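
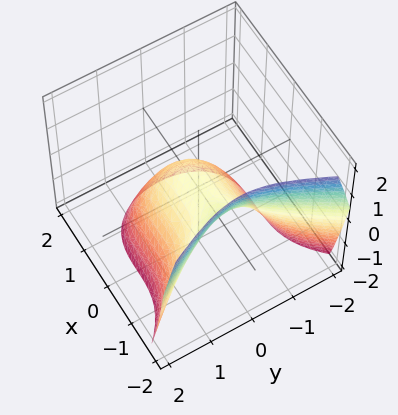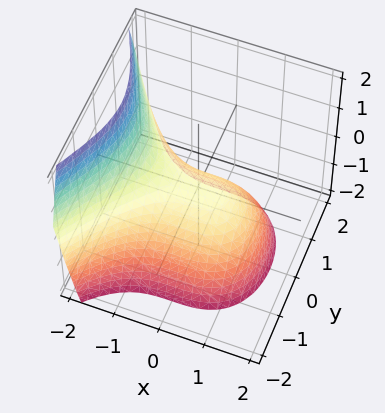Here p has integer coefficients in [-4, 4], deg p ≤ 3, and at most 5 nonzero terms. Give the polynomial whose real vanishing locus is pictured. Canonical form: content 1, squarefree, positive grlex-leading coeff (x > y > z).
First, deg p = 3. A generic line meets the surface in up to 3 points.
Next, from the visible intercepts: one z-axis crossing is at z = 0; it crosses the y-axis at the gridline y = 0; it crosses the x-axis at the gridline x = 0.
Finally, matching integer coefficients to the picture gives p.

x^3 + 2*y^2 + 2*z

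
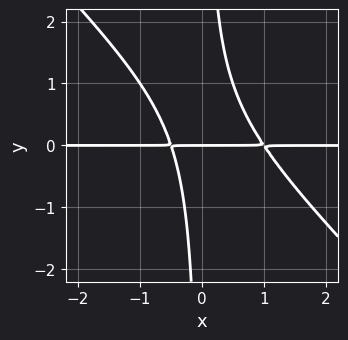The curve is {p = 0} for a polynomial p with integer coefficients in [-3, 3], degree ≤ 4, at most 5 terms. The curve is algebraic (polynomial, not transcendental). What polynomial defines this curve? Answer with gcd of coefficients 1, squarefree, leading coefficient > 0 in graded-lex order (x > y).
1. Degree: a generic line meets the curve in up to 3 points, so deg p = 3.
2. Observable constraints: it meets the y-axis at y = 0 (among the integer gridlines); every point of the x-axis in the box is on the curve.
3. Solving for integer coefficients yields p as stated.

2*x^2*y + 2*x*y^2 - x*y - y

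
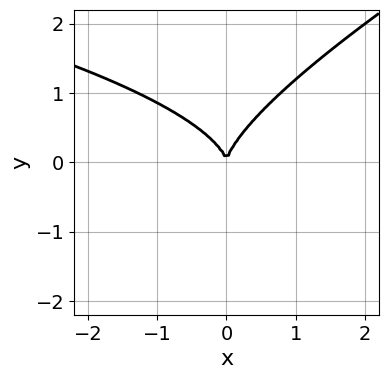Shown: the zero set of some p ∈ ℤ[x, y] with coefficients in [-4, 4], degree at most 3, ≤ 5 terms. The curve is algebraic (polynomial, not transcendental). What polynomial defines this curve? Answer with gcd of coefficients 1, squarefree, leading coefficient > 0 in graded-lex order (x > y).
x*y^2 - 2*y^3 + 2*x^2

First, deg p = 3. No degree-2 curve has this shape.
Next, against the integer gridlines: one x-axis crossing is at x = 0; it crosses the y-axis at the gridline y = 0.
Finally, these observations pin down the coefficients.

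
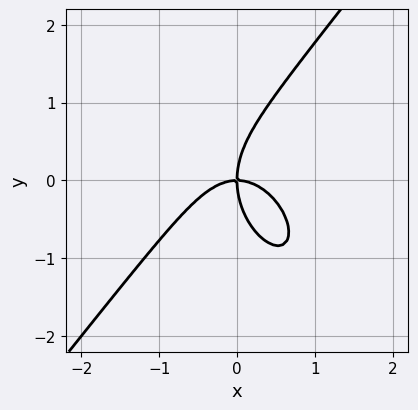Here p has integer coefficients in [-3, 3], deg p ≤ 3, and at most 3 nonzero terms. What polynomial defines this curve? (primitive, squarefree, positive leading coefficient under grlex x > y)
2*x^3 - y^3 + 2*x*y

1. Degree: the shape is more complex than any degree-2 curve, so deg p = 3.
2. Observable constraints: one y-axis crossing is at y = 0; it meets the x-axis at x = 0 (among the integer gridlines).
3. Fitting integer coefficients to these (and the overall shape) gives p.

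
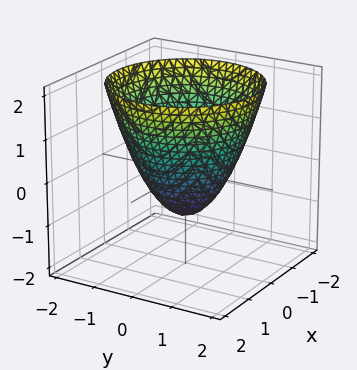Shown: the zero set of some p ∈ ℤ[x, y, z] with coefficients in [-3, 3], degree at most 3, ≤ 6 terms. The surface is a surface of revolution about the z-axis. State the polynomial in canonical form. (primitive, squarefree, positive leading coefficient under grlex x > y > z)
x^2 + y^2 - z - 1

Degree: a generic line meets the surface in up to 2 points, so deg p = 2.
Symmetry: the surface is invariant under rotation about z: p = q(x² + y², z).
From the axis intercepts and sections: the y-axis gridline crossings are at y ∈ {-1, 1}; a circular section at z = 0 has radius exactly 1; it meets the z-axis at z = -1 (among the integer gridlines); the x-axis gridline crossings are at x ∈ {-1, 1}.
The integer polynomial consistent with all of this is the stated p.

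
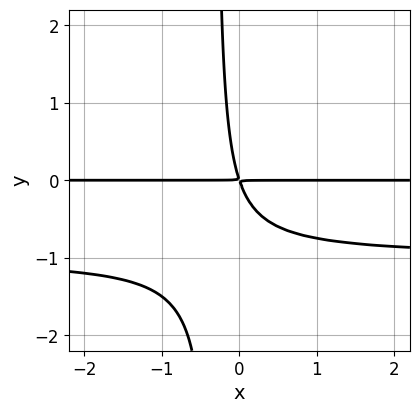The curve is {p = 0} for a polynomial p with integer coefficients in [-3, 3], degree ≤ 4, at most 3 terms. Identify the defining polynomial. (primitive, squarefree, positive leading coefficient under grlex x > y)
Degree: no degree-2 curve has this shape, so deg p = 3.
From the visible intercepts: every point of the x-axis in the box is on the curve.
Putting this together gives p.

3*x*y^2 + 3*x*y + y^2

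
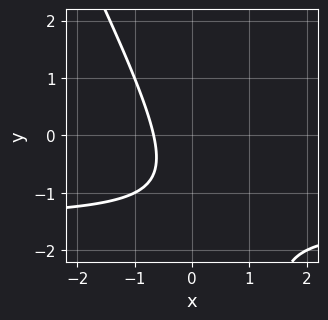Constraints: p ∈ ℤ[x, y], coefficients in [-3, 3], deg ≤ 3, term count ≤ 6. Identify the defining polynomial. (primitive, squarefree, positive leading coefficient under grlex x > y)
2*x*y + y^2 + 3*x + 2*y + 2

First, the degree is 2 — no degree-1 curve has this shape.
Next, checking where it meets the axes: the curve avoids every integer y-axis point in the box.
Finally, together with the visible shape, these determine p as stated.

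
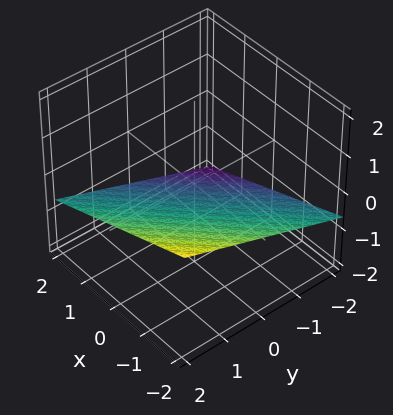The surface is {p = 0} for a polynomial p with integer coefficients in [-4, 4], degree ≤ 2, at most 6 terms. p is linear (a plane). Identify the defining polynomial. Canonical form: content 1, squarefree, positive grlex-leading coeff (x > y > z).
deg p = 1. Every cross-section is a straight line — this is a plane.
Against the integer gridlines: it crosses the x-axis at the gridline x = -2; it crosses the y-axis at the gridline y = 2.
Assembling these constraints gives the stated polynomial.

x - y + 3*z + 2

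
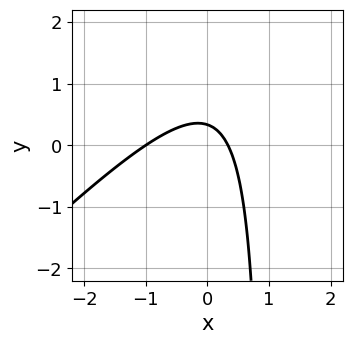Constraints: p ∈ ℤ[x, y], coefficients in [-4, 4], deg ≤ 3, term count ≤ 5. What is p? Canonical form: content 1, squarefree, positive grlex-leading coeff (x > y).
3*x^2 - 3*x*y + 2*x + 3*y - 1

(a) deg p = 2. No degree-1 curve has this shape.
(b) Observable constraints: it crosses the x-axis at the gridline x = -1.
(c) Assembling these constraints gives the stated polynomial.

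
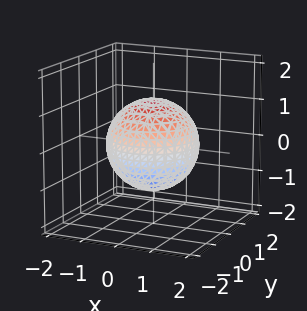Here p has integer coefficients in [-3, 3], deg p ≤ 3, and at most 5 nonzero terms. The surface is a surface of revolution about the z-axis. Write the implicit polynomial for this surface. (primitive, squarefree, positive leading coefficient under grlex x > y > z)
2*x^2 + 2*y^2 + 2*z^2 - 3

First, deg p = 2.
Then, symmetries: the z-axis is an axis of rotation, so x and y enter only as x² + y².
Next, from the axis intercepts and sections: a circular section at z = 1 has radius between 0 and 1.
Finally, matching integer coefficients to the picture gives p.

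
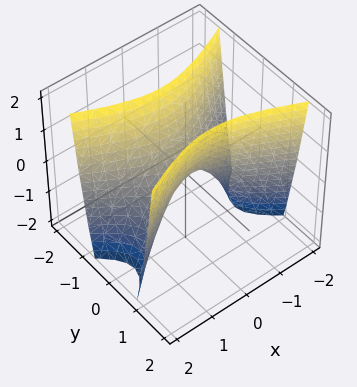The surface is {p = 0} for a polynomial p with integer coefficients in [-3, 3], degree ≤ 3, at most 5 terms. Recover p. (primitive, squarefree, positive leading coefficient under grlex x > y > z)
First, degree: a saddle surface; a quadric, so deg p = 2.
Then, symmetries: the y ↦ −y reflection is a symmetry, so y appears only in even powers; mirror symmetry x ↦ −x ⇒ only even powers of x.
Then, checking where it meets the axes: one y-axis crossing is at y = 0; it meets the z-axis at z = 0 (among the integer gridlines); one x-axis crossing is at x = 0.
Finally, fitting integer coefficients to these (and the overall shape) gives p.

x^2 - 3*y^2 + z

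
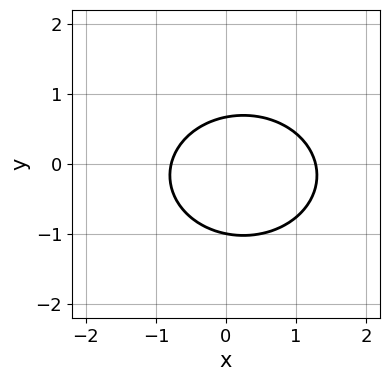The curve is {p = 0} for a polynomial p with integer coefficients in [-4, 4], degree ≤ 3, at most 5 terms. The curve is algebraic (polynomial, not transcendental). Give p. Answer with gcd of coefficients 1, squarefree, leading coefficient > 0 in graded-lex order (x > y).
deg p = 2.
Checking where it meets the axes: it crosses the y-axis at the gridline y = -1.
These observations pin down the coefficients.

2*x^2 + 3*y^2 - x + y - 2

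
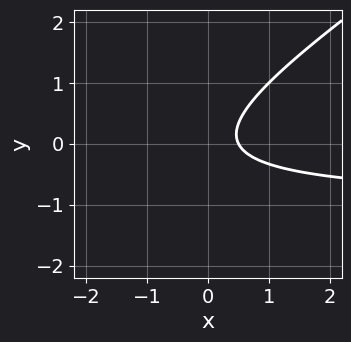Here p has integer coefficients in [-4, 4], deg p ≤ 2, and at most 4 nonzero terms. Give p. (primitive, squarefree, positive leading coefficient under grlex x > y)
deg p = 2. No degree-1 curve has this shape.
From the axis intercepts and sections: it misses every integer gridline on the y-axis.
Together with the visible shape, these determine p as stated.

2*x*y - 3*y^2 + 2*x - 1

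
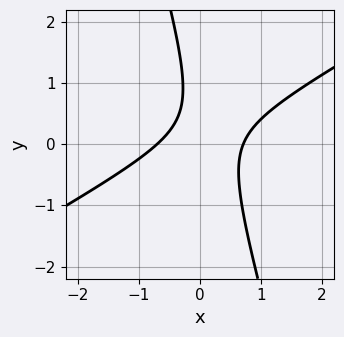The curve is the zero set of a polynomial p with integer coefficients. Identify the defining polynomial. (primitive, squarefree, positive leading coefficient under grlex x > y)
First, the degree is 2 — a generic line meets the curve in up to 2 points.
Next, from the visible intercepts: the curve avoids every integer y-axis point in the box.
Finally, solving for integer coefficients yields p as stated.

2*x^2 - 3*x*y - y^2 + y - 1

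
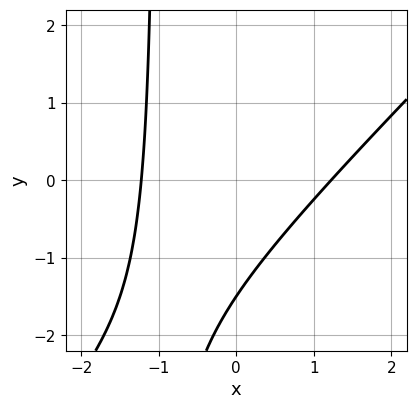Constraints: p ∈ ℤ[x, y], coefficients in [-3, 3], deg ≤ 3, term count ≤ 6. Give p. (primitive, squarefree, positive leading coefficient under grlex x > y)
2*x^2 - 2*x*y - 2*y - 3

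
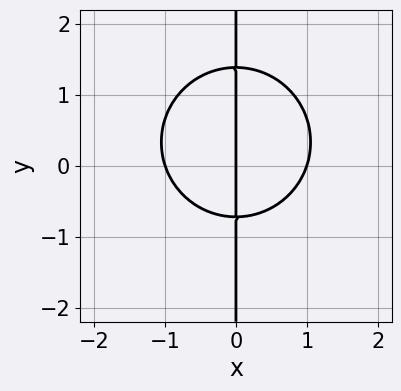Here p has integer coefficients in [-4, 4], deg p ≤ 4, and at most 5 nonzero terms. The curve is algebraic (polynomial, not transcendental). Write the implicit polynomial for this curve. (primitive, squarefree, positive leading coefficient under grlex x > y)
1. The degree is 3 — no degree-2 curve has this shape.
2. From the axis intercepts and sections: the visible y-axis segment lies entirely on the curve; the x-axis gridline crossings are at x ∈ {-1, 0, 1}.
3. Together with the visible shape, these determine p as stated.

3*x^3 + 3*x*y^2 - 2*x*y - 3*x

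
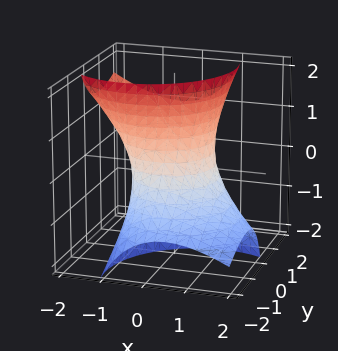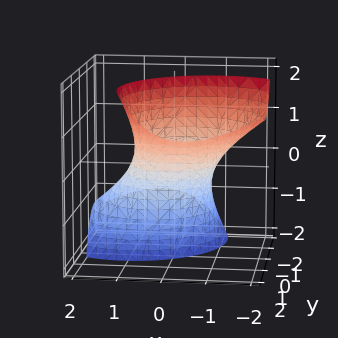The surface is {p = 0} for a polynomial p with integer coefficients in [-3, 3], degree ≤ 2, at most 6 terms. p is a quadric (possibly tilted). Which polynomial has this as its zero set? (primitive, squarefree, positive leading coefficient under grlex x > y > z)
2*x^2 + 2*x*z + 2*y^2 - 3*y*z - 2

Degree: the shape is more complex than any degree-1 surface, so deg p = 2.
Checking where it meets the axes: among the integer gridlines, it crosses the x-axis at x ∈ {-1, 1}; the y-axis gridline crossings are at y ∈ {-1, 1}.
Putting this together gives p.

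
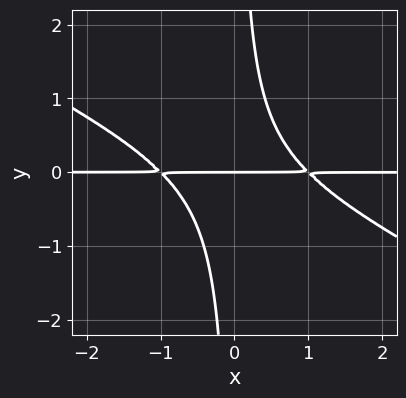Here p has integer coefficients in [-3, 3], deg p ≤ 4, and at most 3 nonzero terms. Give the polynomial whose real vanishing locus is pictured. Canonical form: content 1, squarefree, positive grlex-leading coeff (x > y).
The degree is 3 — the shape is more complex than any degree-2 curve.
Reading off the gridlines: every point of the x-axis in the box is on the curve; it crosses the y-axis at the gridline y = 0.
Fitting integer coefficients to these (and the overall shape) gives p.

x^2*y + 2*x*y^2 - y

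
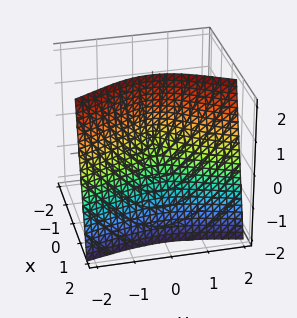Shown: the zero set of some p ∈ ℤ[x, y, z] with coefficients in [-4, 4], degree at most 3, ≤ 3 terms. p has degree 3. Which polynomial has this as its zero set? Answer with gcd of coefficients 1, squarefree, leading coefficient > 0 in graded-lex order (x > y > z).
1. There are 2 components. They look like related sheets of one shape, so recover p as a whole.
2. deg p = 3. The shape is more complex than any degree-2 surface.
3. Checking where it meets the axes: the visible z-axis segment lies entirely on the surface; it crosses the y-axis at the gridline y = 0; one x-axis crossing is at x = 0.
4. Putting this together gives p.

2*x^3 + 2*x*z - y^2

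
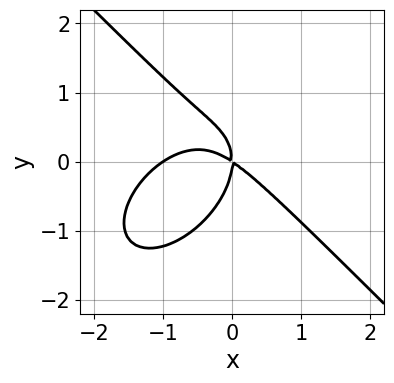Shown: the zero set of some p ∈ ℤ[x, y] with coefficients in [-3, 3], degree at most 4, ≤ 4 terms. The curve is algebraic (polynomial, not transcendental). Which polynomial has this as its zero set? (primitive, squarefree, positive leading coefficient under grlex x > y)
1. The degree is 3 — the shape is more complex than any degree-2 curve.
2. From the visible intercepts: the x-axis gridline crossings are at x ∈ {-1, 0}; one y-axis crossing is at y = 0.
3. Solving for integer coefficients yields p as stated.

2*x^3 + 2*y^3 + 2*x^2 + 3*x*y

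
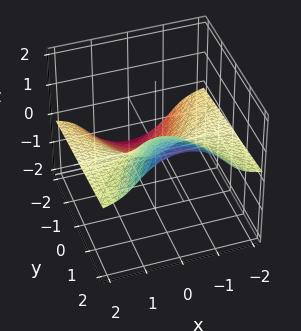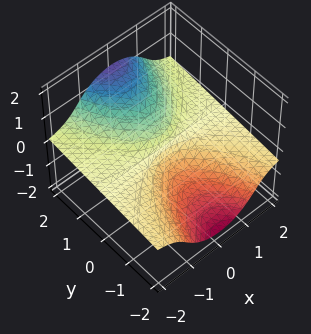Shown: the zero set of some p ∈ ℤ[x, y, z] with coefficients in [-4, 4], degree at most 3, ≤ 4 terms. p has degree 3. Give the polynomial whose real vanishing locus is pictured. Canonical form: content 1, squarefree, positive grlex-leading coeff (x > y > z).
2*x^2*z - y*z^2 + 2*z^3 - y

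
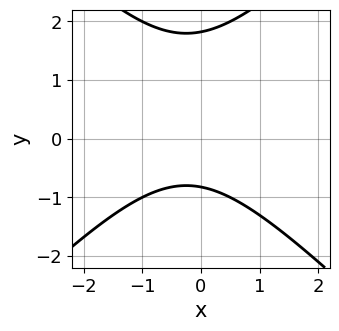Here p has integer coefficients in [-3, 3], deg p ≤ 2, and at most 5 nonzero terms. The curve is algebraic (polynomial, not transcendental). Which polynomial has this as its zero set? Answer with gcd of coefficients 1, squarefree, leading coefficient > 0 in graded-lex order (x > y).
1. The degree is 2 — the shape is more complex than any degree-1 curve.
2. From the axis intercepts and sections: it misses every integer gridline on the x-axis.
3. Solving for integer coefficients yields p as stated.

2*x^2 - 2*y^2 + x + 2*y + 3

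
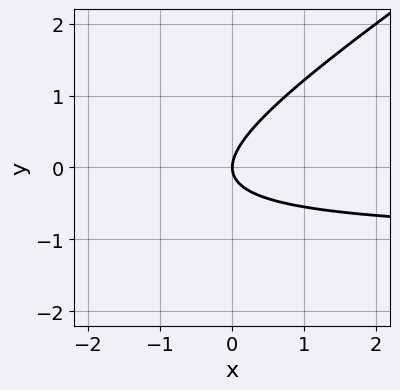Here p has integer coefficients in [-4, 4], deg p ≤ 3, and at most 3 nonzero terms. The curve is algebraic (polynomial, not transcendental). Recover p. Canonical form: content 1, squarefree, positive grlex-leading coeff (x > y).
2*x*y - 3*y^2 + 2*x

1. Degree: a generic line meets the curve in up to 2 points, so deg p = 2.
2. From the axis intercepts and sections: it meets the x-axis at x = 0 (among the integer gridlines); one y-axis crossing is at y = 0.
3. Solving for integer coefficients yields p as stated.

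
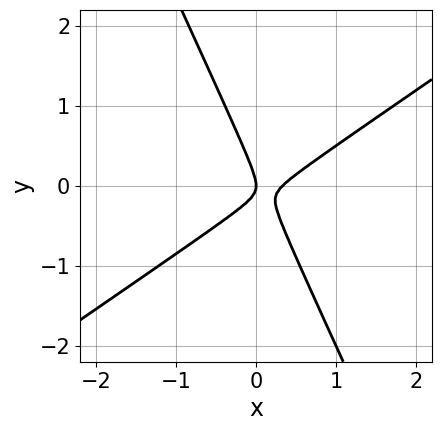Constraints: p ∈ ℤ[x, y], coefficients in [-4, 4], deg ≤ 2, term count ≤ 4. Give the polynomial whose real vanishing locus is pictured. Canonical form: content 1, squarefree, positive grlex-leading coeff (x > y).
(a) The degree is 2 — no degree-1 curve has this shape.
(b) From the axis intercepts and sections: it meets the x-axis at x = 0 (among the integer gridlines); one y-axis crossing is at y = 0.
(c) The integer polynomial consistent with all of this is the stated p.

3*x^2 - 3*x*y - 2*y^2 - x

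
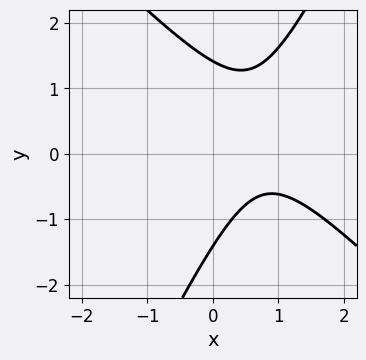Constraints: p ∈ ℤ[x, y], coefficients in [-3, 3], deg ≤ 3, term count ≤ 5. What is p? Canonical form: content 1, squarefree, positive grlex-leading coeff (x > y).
(a) The degree is 2 — the shape is more complex than any degree-1 curve.
(b) Checking where it meets the axes: no x-intercept at any integer in the box.
(c) Matching integer coefficients to the picture gives p.

2*x^2 + x*y - y^2 - 3*x + 2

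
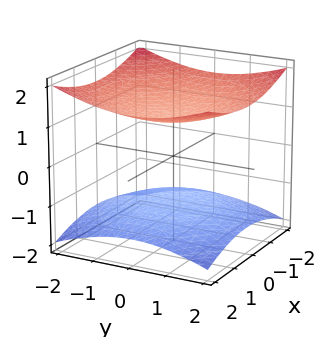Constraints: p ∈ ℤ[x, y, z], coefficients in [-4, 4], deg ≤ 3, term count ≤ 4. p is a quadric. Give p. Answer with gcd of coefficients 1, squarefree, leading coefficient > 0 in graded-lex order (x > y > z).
x^2 + y^2 - 3*z^2 + 3

1. I count 2 distinct pieces. They look like related sheets of one shape, so recover p as a whole.
2. Degree: two separate bowl-shaped sheets opening away from each other; a quadric, so deg p = 2.
3. Symmetry: the surface is invariant under rotation about z: p = q(x² + y², z); it's symmetric under z → −z, forcing even powers of z.
4. From the visible intercepts: no y-intercept at any integer in the box; no x-intercept at any integer in the box; the z-axis gridline crossings are at z ∈ {-1, 1}.
5. Together with the visible shape, these determine p as stated.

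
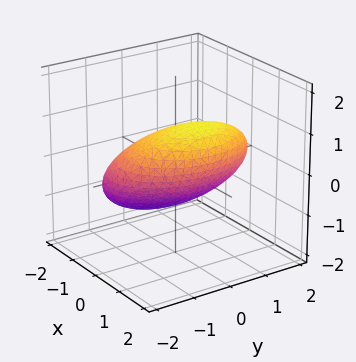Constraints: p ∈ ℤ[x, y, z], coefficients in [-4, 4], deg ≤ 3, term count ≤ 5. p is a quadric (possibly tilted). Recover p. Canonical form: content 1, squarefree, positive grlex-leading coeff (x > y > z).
2*x^2 - 3*x*z + y^2 + 3*z^2 - 3

(a) The degree is 2 — no degree-1 surface has this shape.
(b) From the visible intercepts: the z-axis gridline crossings are at z ∈ {-1, 1}.
(c) Fitting integer coefficients to these (and the overall shape) gives p.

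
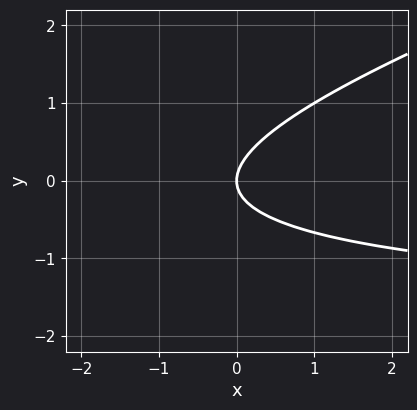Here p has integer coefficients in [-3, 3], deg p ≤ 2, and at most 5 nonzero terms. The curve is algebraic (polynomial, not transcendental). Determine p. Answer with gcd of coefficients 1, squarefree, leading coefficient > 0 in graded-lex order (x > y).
1. deg p = 2.
2. Observable constraints: it crosses the x-axis at the gridline x = 0; it crosses the y-axis at the gridline y = 0.
3. Matching integer coefficients to the picture gives p.

x*y - 3*y^2 + 2*x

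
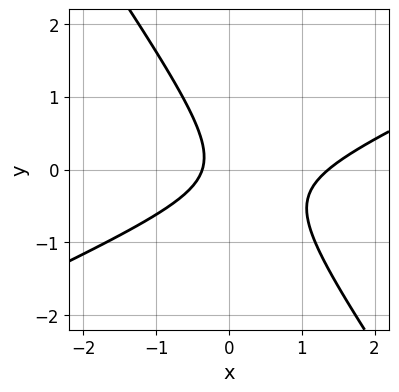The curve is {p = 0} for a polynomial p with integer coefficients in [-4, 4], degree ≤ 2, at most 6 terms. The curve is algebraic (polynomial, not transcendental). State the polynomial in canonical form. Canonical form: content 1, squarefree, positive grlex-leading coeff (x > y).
The degree is 2 — the shape is more complex than any degree-1 curve.
Checking where it meets the axes: the curve avoids every integer y-axis point in the box.
Solving for integer coefficients yields p as stated.

2*x^2 - 3*x*y - 3*y^2 - 2*x - 1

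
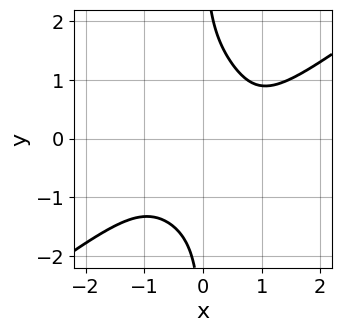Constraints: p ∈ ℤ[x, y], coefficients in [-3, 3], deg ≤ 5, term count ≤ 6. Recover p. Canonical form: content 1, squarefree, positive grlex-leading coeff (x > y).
3*x^4 - 3*x^3*y - 2*x*y^3 - 2*x^2*y + 3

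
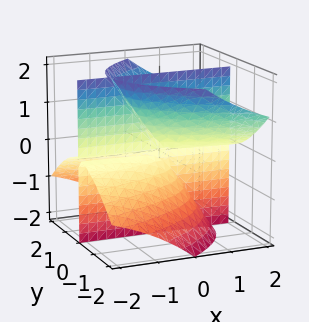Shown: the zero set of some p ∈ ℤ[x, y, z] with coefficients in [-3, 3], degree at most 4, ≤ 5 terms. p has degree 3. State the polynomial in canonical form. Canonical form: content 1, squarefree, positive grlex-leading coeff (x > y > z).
3*x*y*z - 2*y^3 + 2*y*z^2

I count 2 distinct pieces. Treating them together as one polynomial.
deg p = 3. No degree-2 surface has this shape.
Reading off the gridlines: one y-axis crossing is at y = 0; every point of the z-axis in the box is on the surface.
Fitting integer coefficients to these (and the overall shape) gives p. Check: (-1, 0, 0) on the x-axis lies on the surface, and p(-1, 0, 0) = 0. ✓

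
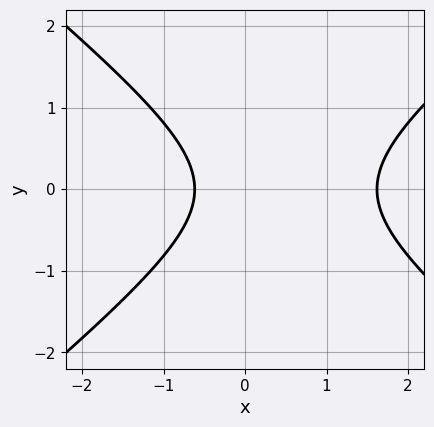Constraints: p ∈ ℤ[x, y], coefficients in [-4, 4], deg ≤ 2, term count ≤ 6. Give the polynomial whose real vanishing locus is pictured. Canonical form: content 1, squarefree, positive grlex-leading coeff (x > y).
First, degree: no degree-1 curve has this shape, so deg p = 2.
Then, symmetries: mirror symmetry y ↦ −y ⇒ only even powers of y.
Then, observable constraints: the curve avoids every integer y-axis point in the box.
Finally, these observations pin down the coefficients.

2*x^2 - 3*y^2 - 2*x - 2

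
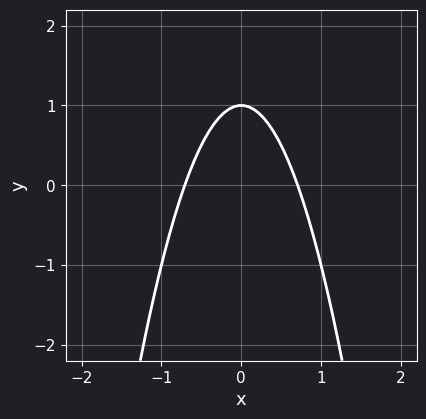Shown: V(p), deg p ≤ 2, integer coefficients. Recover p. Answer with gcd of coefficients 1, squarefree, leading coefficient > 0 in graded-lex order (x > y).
2*x^2 + y - 1

1. The degree is 2 — no degree-1 curve has this shape.
2. Symmetries: it's symmetric under x → −x, forcing even powers of x.
3. From the axis intercepts and sections: it crosses the y-axis at the gridline y = 1.
4. These observations pin down the coefficients.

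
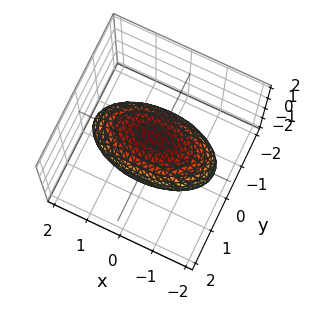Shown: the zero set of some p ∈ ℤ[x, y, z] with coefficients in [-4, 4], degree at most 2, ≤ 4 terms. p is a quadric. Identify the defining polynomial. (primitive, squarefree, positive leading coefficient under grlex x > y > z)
x^2 + 3*y^2 + 3*z^2 - 3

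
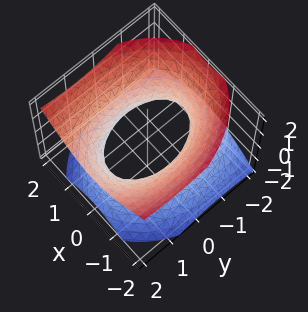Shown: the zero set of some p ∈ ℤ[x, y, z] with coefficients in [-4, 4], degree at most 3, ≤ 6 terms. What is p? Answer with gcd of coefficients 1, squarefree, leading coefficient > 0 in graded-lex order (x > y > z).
2*x^2 + y^2 - y*z - 2*z^2 - 2

First, the degree is 2 — a generic line meets the surface in up to 2 points.
Next, reading off the gridlines: it misses every integer gridline on the z-axis; among the integer gridlines, it crosses the x-axis at x ∈ {-1, 1}.
Finally, these observations pin down the coefficients.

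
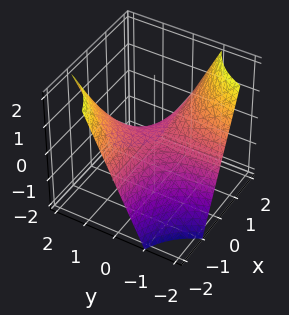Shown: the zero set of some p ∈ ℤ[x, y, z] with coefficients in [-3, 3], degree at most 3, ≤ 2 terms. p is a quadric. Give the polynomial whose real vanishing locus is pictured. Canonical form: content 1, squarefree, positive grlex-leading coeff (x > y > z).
x*y + z

First, degree: a saddle surface; a quadric, so deg p = 2.
Then, from the axis intercepts and sections: every point of the y-axis in the box is on the surface; it crosses the z-axis at the gridline z = 0; the visible x-axis segment lies entirely on the surface.
Finally, together with the visible shape, these determine p as stated.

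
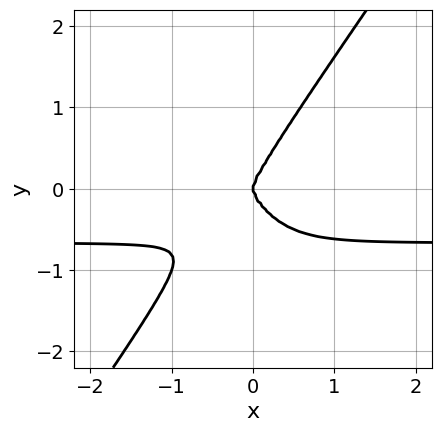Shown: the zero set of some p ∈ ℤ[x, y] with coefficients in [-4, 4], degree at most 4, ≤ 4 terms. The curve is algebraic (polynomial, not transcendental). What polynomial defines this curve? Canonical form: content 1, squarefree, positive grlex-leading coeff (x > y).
3*x^3*y - y^4 + 2*x^3

The degree is 4 — a generic line meets the curve in up to 4 points.
From the visible intercepts: one y-axis crossing is at y = 0; it crosses the x-axis at the gridline x = 0.
Assembling these constraints gives the stated polynomial.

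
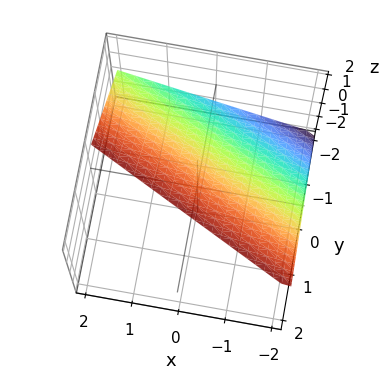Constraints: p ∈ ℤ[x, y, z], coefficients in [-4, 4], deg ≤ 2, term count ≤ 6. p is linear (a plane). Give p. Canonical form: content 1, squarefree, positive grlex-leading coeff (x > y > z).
x + 2*y - 2*z + 2

deg p = 1. The surface is flat (a plane).
Against the integer gridlines: one x-axis crossing is at x = -2; it crosses the z-axis at the gridline z = 1.
The integer polynomial consistent with all of this is the stated p. Check: (0, -1, 0) on the y-axis lies on the surface, and p(0, -1, 0) = 0. ✓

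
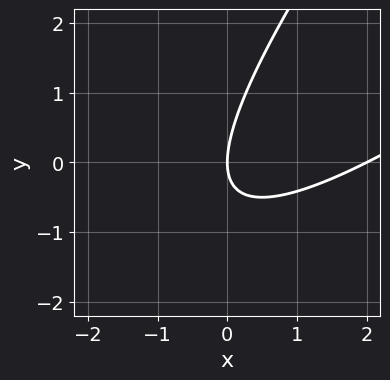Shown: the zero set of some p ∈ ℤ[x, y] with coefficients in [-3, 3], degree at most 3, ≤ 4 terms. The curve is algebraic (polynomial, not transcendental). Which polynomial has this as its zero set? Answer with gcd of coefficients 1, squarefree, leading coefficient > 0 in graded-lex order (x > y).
x^2 - 2*x*y + y^2 - 2*x

(a) The degree is 2 — a generic line meets the curve in up to 2 points.
(b) Against the integer gridlines: the x-axis gridline crossings are at x ∈ {0, 2}; it meets the y-axis at y = 0 (among the integer gridlines).
(c) Matching integer coefficients to the picture gives p.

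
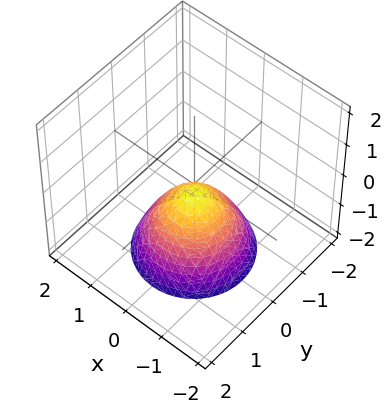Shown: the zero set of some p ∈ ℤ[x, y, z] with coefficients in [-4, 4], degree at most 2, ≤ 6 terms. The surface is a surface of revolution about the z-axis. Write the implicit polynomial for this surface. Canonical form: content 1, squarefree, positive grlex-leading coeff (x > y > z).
3*x^2 + 3*y^2 + 3*z + 1

First, the degree is 2 — a generic line meets the surface in up to 2 points.
Next, symmetries: the surface is invariant under rotation about z: p = q(x² + y², z).
Then, against the integer gridlines: it misses every integer gridline on the x-axis; it misses every integer gridline on the y-axis; a circular section at z = -1 has radius between 0 and 1.
Finally, fitting integer coefficients to these (and the overall shape) gives p.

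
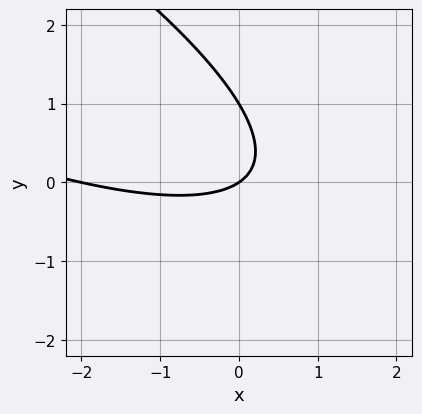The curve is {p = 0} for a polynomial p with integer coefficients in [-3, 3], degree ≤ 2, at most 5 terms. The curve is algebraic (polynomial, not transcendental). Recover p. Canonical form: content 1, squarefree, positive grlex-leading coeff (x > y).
(a) The degree is 2 — a generic line meets the curve in up to 2 points.
(b) Observable constraints: among the integer gridlines, it crosses the x-axis at x ∈ {-2, 0}; among the integer gridlines, it crosses the y-axis at y ∈ {0, 1}.
(c) These observations pin down the coefficients.

x^2 + 3*x*y + 3*y^2 + 2*x - 3*y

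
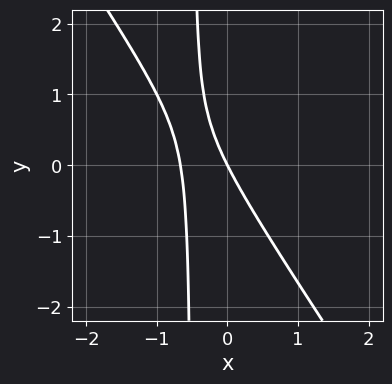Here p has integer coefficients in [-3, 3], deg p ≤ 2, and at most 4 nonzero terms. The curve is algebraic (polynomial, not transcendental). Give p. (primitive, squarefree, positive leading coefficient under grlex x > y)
3*x^2 + 2*x*y + 2*x + y

1. The degree is 2 — the shape is more complex than any degree-1 curve.
2. Against the integer gridlines: one y-axis crossing is at y = 0; one x-axis crossing is at x = 0.
3. Solving for integer coefficients yields p as stated.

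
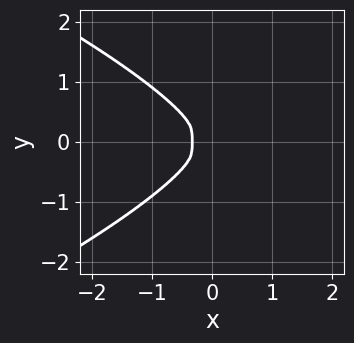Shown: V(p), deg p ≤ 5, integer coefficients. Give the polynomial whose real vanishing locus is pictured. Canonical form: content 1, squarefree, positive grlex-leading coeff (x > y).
3*y^4 + 3*x^3 + x^2

First, the degree is 4 — a generic line meets the curve in up to 4 points.
Then, symmetries: mirror symmetry y ↦ −y ⇒ only even powers of y.
Finally, the integer polynomial consistent with all of this is the stated p.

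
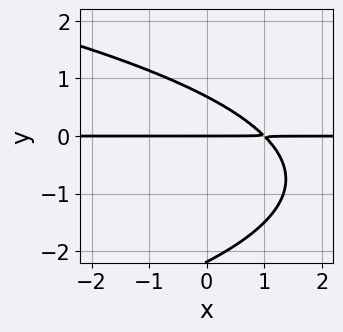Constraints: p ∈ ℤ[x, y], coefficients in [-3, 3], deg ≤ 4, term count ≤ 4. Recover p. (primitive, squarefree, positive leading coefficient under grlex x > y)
2*y^3 + 3*x*y + 3*y^2 - 3*y

First, the degree is 3 — no degree-2 curve has this shape.
Then, from the axis intercepts and sections: every point of the x-axis in the box is on the curve; it meets the y-axis at y = 0 (among the integer gridlines).
Finally, together with the visible shape, these determine p as stated.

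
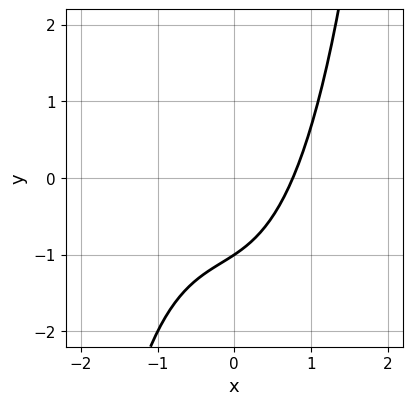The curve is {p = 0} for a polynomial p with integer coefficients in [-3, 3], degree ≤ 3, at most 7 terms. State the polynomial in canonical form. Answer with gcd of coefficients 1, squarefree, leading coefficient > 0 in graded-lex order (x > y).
2*x^3 + x^2 + 2*x - 3*y - 3

The degree is 3 — no degree-2 curve has this shape.
From the visible intercepts: it crosses the y-axis at the gridline y = -1.
Matching integer coefficients to the picture gives p.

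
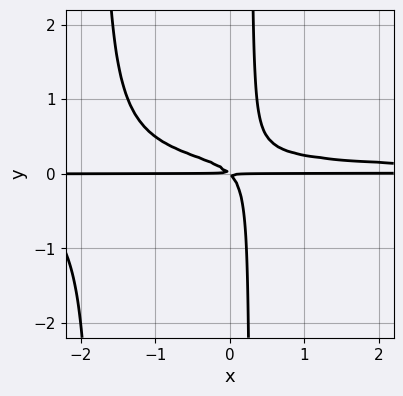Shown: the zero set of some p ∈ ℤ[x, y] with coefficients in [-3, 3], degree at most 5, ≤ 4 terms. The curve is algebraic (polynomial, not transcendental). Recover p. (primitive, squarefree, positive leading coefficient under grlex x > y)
2*x^2*y^2 + 3*x*y^2 - x*y - y^2

Degree: no degree-3 curve has this shape, so deg p = 4.
Observable constraints: every point of the x-axis in the box is on the curve.
Assembling these constraints gives the stated polynomial.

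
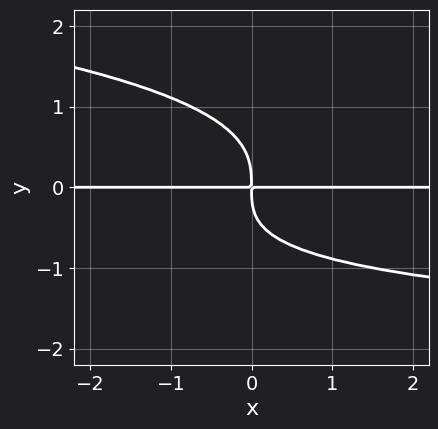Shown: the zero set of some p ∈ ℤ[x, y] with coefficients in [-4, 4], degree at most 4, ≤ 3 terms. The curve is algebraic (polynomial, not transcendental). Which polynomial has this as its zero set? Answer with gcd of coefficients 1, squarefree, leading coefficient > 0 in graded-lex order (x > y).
(a) deg p = 4. A generic line meets the curve in up to 4 points.
(b) Reading off the gridlines: the visible x-axis segment lies entirely on the curve.
(c) Putting this together gives p.

3*y^4 + x*y^2 + 3*x*y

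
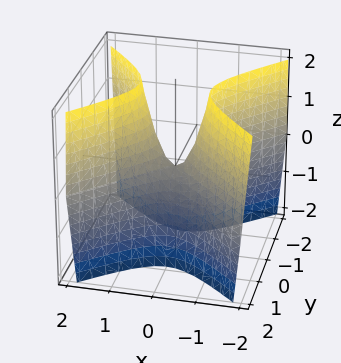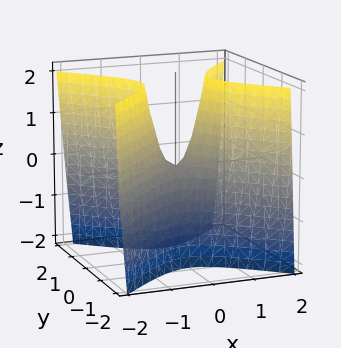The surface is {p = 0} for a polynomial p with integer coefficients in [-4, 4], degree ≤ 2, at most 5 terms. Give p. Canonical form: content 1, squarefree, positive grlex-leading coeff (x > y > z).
First, the degree is 2 — a hyperbolic paraboloid; a quadric.
Then, symmetries: it's symmetric under x → −x, forcing even powers of x; it's symmetric under y → −y, forcing even powers of y.
Next, from the axis intercepts and sections: one x-axis crossing is at x = 0; it crosses the z-axis at the gridline z = 0.
Finally, fitting integer coefficients to these (and the overall shape) gives p.

3*x^2 - 3*y^2 - z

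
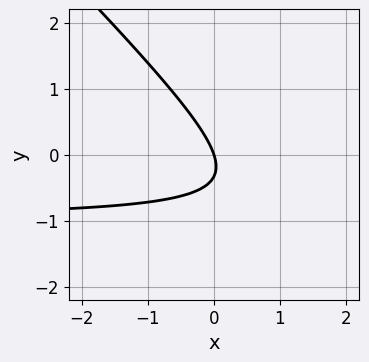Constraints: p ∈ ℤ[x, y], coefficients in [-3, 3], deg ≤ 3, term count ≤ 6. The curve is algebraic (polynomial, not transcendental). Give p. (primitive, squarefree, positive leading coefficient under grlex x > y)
1. The degree is 2 — no degree-1 curve has this shape.
2. Checking where it meets the axes: it meets the x-axis at x = 0 (among the integer gridlines); it crosses the y-axis at the gridline y = 0.
3. The integer polynomial consistent with all of this is the stated p.

3*x*y + 3*y^2 + 3*x + y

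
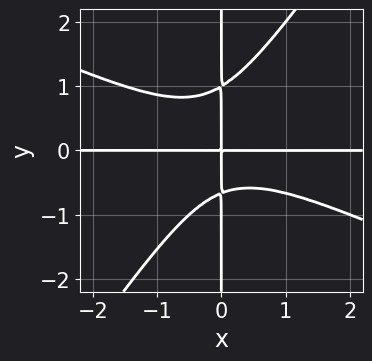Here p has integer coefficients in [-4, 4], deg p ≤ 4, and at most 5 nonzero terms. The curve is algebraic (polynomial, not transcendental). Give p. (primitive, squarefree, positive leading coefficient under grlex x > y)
2*x^3*y + 3*x^2*y^2 - 3*x*y^3 + x*y^2 + 2*x*y

deg p = 4. The shape is more complex than any degree-3 curve.
Against the integer gridlines: the visible y-axis segment lies entirely on the curve; the visible x-axis segment lies entirely on the curve.
These observations pin down the coefficients.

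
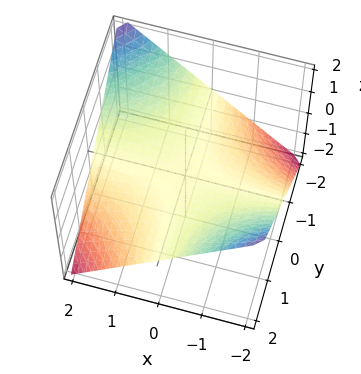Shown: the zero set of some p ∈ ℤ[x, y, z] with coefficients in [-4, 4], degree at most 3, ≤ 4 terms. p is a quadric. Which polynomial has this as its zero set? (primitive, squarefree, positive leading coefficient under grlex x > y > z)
(a) The degree is 2 — a hyperbolic paraboloid; a quadric.
(b) Against the integer gridlines: every point of the y-axis in the box is on the surface; it crosses the z-axis at the gridline z = 0.
(c) Fitting integer coefficients to these (and the overall shape) gives p. Check: (1, 0, 0) on the x-axis lies on the surface, and p(1, 0, 0) = 0. ✓

x*y + 2*z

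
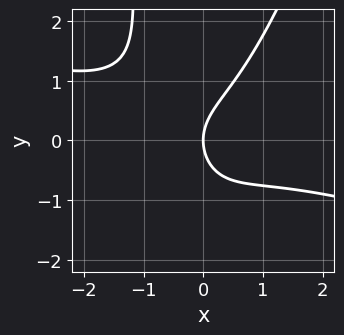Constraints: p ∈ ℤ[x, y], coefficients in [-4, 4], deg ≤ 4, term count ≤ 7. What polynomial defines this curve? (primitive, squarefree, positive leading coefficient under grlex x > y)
x^3 + 3*x^2*y - x*y^2 - 2*y^2 + 3*x

First, degree: a generic line meets the curve in up to 3 points, so deg p = 3.
Then, from the visible intercepts: it crosses the x-axis at the gridline x = 0; it crosses the y-axis at the gridline y = 0.
Finally, these observations pin down the coefficients.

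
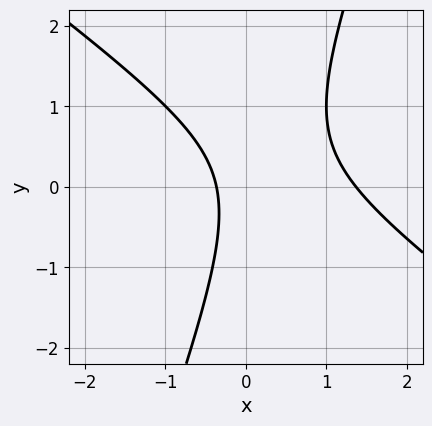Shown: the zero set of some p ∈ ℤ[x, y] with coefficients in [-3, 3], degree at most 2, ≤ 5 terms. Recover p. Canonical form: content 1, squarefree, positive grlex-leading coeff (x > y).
2*x^2 + 2*x*y - y^2 - 2*x - 1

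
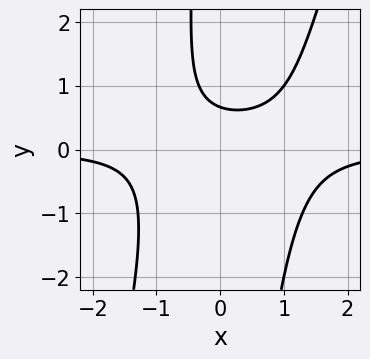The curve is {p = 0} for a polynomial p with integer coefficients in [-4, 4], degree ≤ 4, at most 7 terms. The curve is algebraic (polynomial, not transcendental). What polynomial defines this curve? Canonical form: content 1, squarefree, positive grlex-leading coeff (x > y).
3*x^2*y - x*y^2 - x*y - 3*y + 2

1. The degree is 3 — no degree-2 curve has this shape.
2. Observable constraints: the curve avoids every integer x-axis point in the box.
3. Matching integer coefficients to the picture gives p.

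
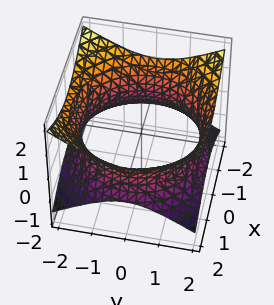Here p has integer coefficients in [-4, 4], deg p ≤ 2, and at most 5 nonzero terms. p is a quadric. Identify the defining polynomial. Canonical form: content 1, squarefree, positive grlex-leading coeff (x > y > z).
x^2 + y^2 - 2*z^2 - 3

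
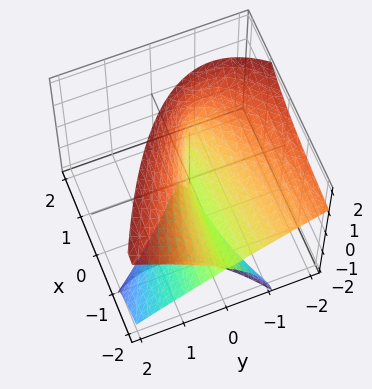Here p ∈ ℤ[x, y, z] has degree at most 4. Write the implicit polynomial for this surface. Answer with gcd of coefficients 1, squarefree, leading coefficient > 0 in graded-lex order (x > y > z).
2*x*z^2 - z^3 + 3*y^2 + 3*y*z

The picture has 2 separate pieces.
Degree: no degree-2 surface has this shape, so deg p = 3.
Observable constraints: every point of the x-axis in the box is on the surface; one z-axis crossing is at z = 0; one y-axis crossing is at y = 0.
The integer polynomial consistent with all of this is the stated p.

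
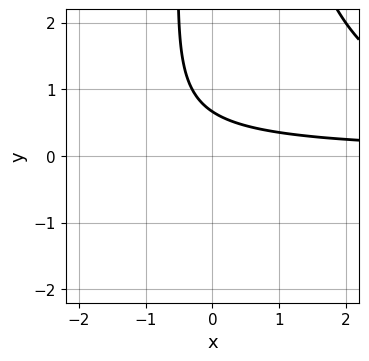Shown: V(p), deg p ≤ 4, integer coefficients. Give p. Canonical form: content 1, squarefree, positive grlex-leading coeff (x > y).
x^2*y^2 - 3*x*y - 3*y + 2

1. Degree: a generic line meets the curve in up to 4 points, so deg p = 4.
2. Observable constraints: no x-intercept at any integer in the box.
3. Assembling these constraints gives the stated polynomial.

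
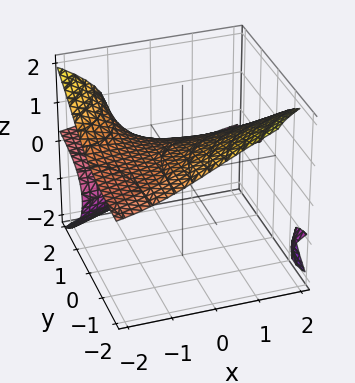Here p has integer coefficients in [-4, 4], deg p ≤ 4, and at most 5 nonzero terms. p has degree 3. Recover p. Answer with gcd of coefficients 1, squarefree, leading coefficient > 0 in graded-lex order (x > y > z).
First, I count 2 distinct pieces. Treating them together as one polynomial.
Then, deg p = 3. The shape is more complex than any degree-2 surface.
Then, from the visible intercepts: no x-intercept at any integer in the box.
Finally, fitting integer coefficients to these (and the overall shape) gives p.

3*x*y*z + 3*z^3 + 3*y - 2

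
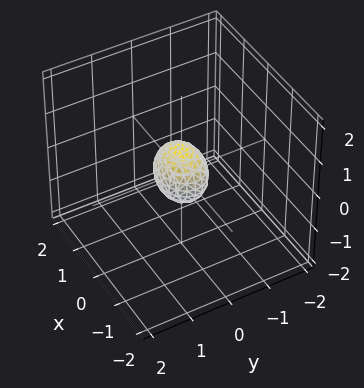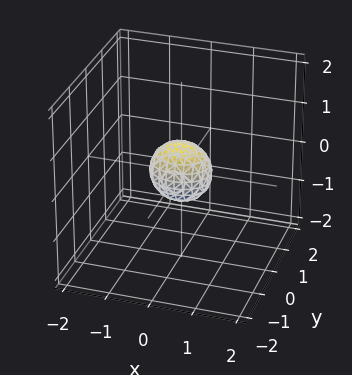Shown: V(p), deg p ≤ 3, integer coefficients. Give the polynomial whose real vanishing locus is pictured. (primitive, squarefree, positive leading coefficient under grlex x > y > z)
2*x^2 + 3*y^2 + 2*z^2 - 1

First, deg p = 2.
Then, symmetries: the z ↦ −z reflection is a symmetry, so z appears only in even powers; it's symmetric under y → −y, forcing even powers of y; mirror symmetry x ↦ −x ⇒ only even powers of x.
Finally, together with the visible shape, these determine p as stated.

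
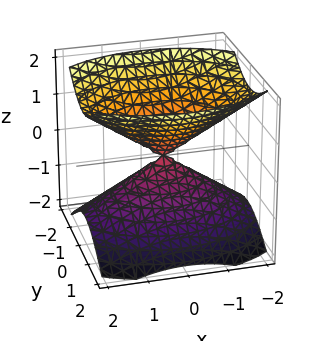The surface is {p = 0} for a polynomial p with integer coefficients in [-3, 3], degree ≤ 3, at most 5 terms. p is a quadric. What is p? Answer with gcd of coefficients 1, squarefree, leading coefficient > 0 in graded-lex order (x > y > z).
I count 2 distinct pieces.
deg p = 2.
Symmetries: the x ↦ −x reflection is a symmetry, so x appears only in even powers; the y ↦ −y reflection is a symmetry, so y appears only in even powers; mirror symmetry z ↦ −z ⇒ only even powers of z.
Reading off the gridlines: one x-axis crossing is at x = 0; it crosses the z-axis at the gridline z = 0; one y-axis crossing is at y = 0.
Putting this together gives p.

x^2 + 2*y^2 - 2*z^2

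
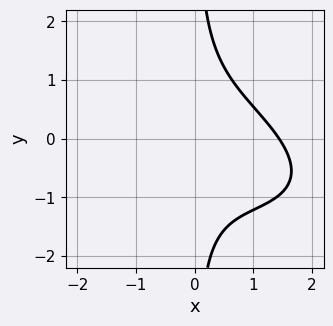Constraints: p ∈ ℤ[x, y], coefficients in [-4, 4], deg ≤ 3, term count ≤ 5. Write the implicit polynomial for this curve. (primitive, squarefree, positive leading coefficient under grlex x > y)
x^3 + 2*x^2*y + 3*x*y^2 - 3

First, deg p = 3. A generic line meets the curve in up to 3 points.
Then, from the visible intercepts: the curve avoids every integer y-axis point in the box.
Finally, matching integer coefficients to the picture gives p.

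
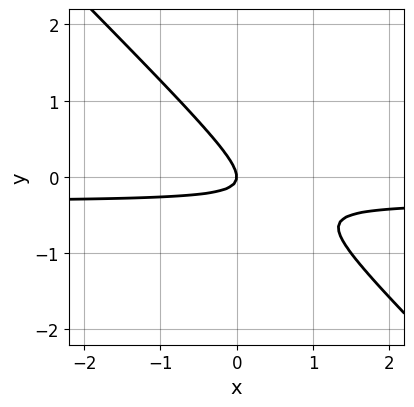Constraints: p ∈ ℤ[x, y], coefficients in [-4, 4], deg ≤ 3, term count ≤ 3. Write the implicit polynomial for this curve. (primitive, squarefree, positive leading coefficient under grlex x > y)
3*x*y + 3*y^2 + x

1. The degree is 2 — the shape is more complex than any degree-1 curve.
2. Checking where it meets the axes: it crosses the x-axis at the gridline x = 0; one y-axis crossing is at y = 0.
3. Solving for integer coefficients yields p as stated.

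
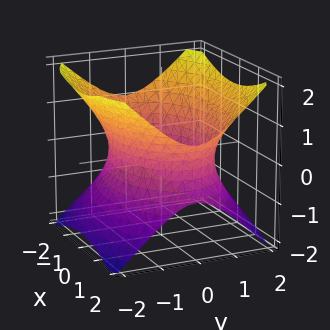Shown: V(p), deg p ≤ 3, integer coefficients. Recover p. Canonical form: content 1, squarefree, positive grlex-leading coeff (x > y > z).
x^2 + 2*y^2 - 2*z^2 - 3

(a) The degree is 2 — an hourglass — one-sheet hyperboloid; a quadric.
(b) Symmetries: mirror symmetry x ↦ −x ⇒ only even powers of x; mirror symmetry y ↦ −y ⇒ only even powers of y; mirror symmetry z ↦ −z ⇒ only even powers of z.
(c) Checking where it meets the axes: no z-intercept at any integer in the box.
(d) Together with the visible shape, these determine p as stated.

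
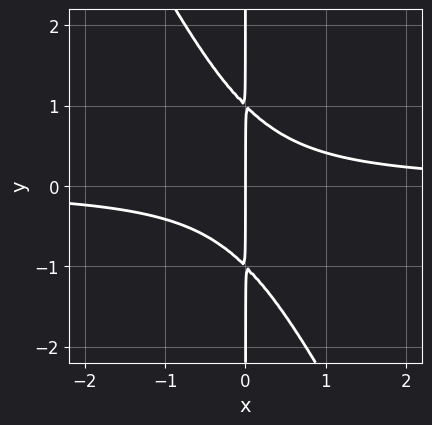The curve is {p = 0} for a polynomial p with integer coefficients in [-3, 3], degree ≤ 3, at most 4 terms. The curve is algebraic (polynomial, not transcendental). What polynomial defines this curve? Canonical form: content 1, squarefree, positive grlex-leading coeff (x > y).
1. The degree is 3 — the shape is more complex than any degree-2 curve.
2. Reading off the gridlines: one x-axis crossing is at x = 0; the visible y-axis segment lies entirely on the curve.
3. Solving for integer coefficients yields p as stated.

2*x^2*y + x*y^2 - x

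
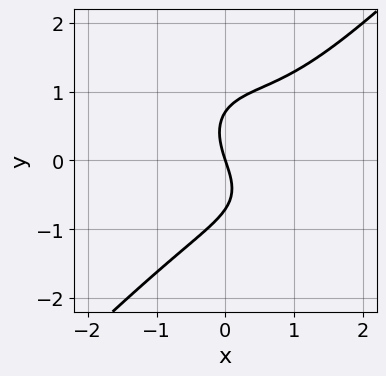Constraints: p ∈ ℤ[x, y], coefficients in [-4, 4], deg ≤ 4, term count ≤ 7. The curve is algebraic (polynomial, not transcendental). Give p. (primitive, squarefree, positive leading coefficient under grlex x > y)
2*x^3 - 2*y^3 - 2*x^2 + 3*x + y

1. Degree: the shape is more complex than any degree-2 curve, so deg p = 3.
2. Observable constraints: it meets the y-axis at y = 0 (among the integer gridlines); one x-axis crossing is at x = 0.
3. Assembling these constraints gives the stated polynomial.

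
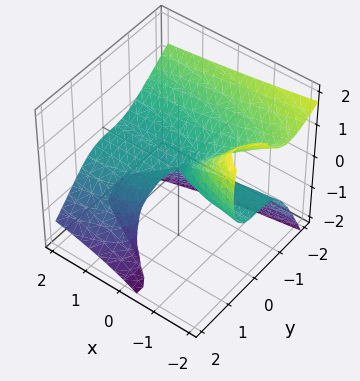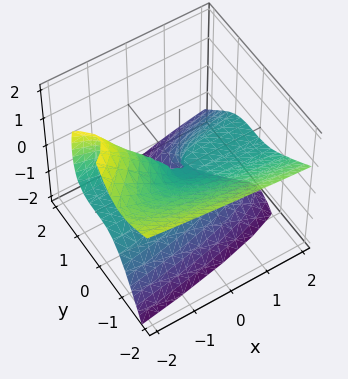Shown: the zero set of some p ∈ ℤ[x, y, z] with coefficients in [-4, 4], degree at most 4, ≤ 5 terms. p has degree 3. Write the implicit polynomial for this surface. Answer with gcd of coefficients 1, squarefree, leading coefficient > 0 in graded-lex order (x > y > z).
1. deg p = 3. The shape is more complex than any degree-2 surface.
2. From the visible intercepts: the visible x-axis segment lies entirely on the surface; it crosses the y-axis at the gridline y = 0.
3. Putting this together gives p.

2*y^3 + 2*y^2*z - y*z^2 + 2*x*z + 2*z^2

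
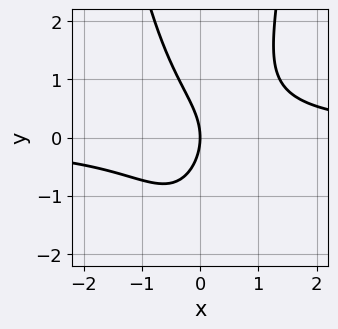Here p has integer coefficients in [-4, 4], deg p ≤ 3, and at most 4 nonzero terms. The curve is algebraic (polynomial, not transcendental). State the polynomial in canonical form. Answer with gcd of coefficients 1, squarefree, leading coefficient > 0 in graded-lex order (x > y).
First, the degree is 3 — no degree-2 curve has this shape.
Next, reading off the gridlines: one x-axis crossing is at x = 0; it meets the y-axis at y = 0 (among the integer gridlines).
Finally, fitting integer coefficients to these (and the overall shape) gives p.

2*x^2*y - y^2 - 2*x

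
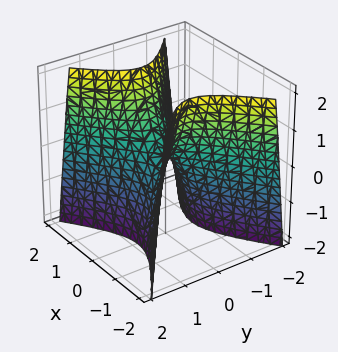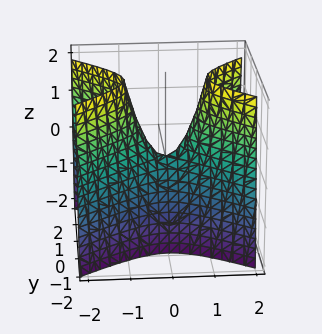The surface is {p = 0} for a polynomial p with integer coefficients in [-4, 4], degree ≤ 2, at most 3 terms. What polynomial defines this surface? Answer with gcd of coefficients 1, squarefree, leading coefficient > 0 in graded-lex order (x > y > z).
2*x^2 - 3*y^2 - z

1. deg p = 2. A hyperbolic paraboloid; a quadric.
2. Symmetries: mirror symmetry y ↦ −y ⇒ only even powers of y; it's symmetric under x → −x, forcing even powers of x.
3. Checking where it meets the axes: it crosses the x-axis at the gridline x = 0; it crosses the z-axis at the gridline z = 0; it crosses the y-axis at the gridline y = 0.
4. Matching integer coefficients to the picture gives p.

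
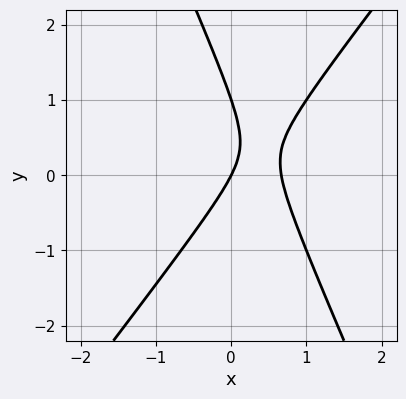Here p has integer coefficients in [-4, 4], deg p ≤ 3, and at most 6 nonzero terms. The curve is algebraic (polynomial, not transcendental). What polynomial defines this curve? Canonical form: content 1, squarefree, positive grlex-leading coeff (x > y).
3*x^2 - x*y - y^2 - 2*x + y

1. The degree is 2 — a generic line meets the curve in up to 2 points.
2. Against the integer gridlines: the y-axis gridline crossings are at y ∈ {0, 1}; it meets the x-axis at x = 0 (among the integer gridlines).
3. Putting this together gives p.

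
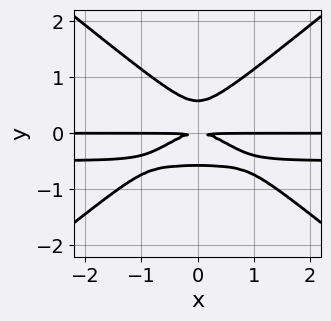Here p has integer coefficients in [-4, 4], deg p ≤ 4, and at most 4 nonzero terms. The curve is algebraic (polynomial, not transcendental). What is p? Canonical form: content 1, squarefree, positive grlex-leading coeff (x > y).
2*x^2*y^2 - 3*y^4 + x^2*y + y^2

(a) The degree is 4 — no degree-3 curve has this shape.
(b) Symmetries: the x ↦ −x reflection is a symmetry, so x appears only in even powers.
(c) From the visible intercepts: the visible x-axis segment lies entirely on the curve.
(d) Putting this together gives p.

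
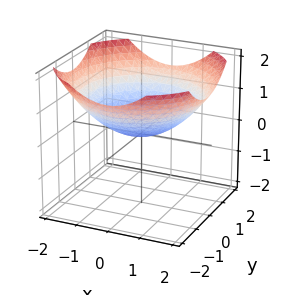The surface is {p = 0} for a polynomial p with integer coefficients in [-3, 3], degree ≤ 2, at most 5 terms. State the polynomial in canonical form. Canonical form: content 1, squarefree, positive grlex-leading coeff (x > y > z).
x^2 + y^2 - 3*z

1. Degree: a paraboloid; a quadric, so deg p = 2.
2. Symmetries: every cross-section ⟂ z is a circle, so x, y appear only via x² + y².
3. Against the integer gridlines: it crosses the y-axis at the gridline y = 0; it meets the z-axis at z = 0 (among the integer gridlines).
4. The integer polynomial consistent with all of this is the stated p.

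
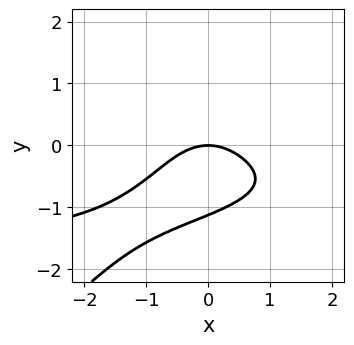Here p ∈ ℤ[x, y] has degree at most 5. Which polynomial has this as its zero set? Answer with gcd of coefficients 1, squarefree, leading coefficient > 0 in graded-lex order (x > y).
(a) The degree is 4 — the shape is more complex than any degree-3 curve.
(b) Against the integer gridlines: it crosses the y-axis at the gridline y = 0; it meets the x-axis at x = 0 (among the integer gridlines).
(c) Together with the visible shape, these determine p as stated.

3*x*y^3 - 3*y^4 - y^3 - 2*x^2 - 3*y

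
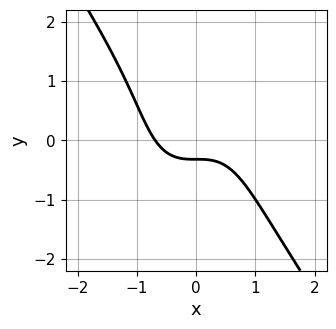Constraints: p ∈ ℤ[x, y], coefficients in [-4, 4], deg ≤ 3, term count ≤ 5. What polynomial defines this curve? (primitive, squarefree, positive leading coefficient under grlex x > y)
3*x^3 + y^3 + 3*y + 1

Degree: the shape is more complex than any degree-2 curve, so deg p = 3.
Solving for integer coefficients yields p as stated.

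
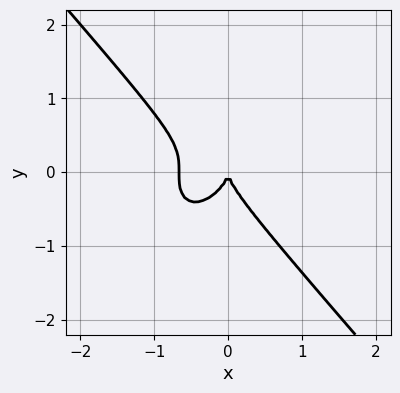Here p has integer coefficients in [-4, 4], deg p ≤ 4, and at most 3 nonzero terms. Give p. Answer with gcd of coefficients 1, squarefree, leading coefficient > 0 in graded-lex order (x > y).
First, deg p = 3. A generic line meets the curve in up to 3 points.
Next, checking where it meets the axes: it meets the y-axis at y = 0 (among the integer gridlines); it meets the x-axis at x = 0 (among the integer gridlines).
Finally, solving for integer coefficients yields p as stated.

3*x^3 + 2*y^3 + 2*x^2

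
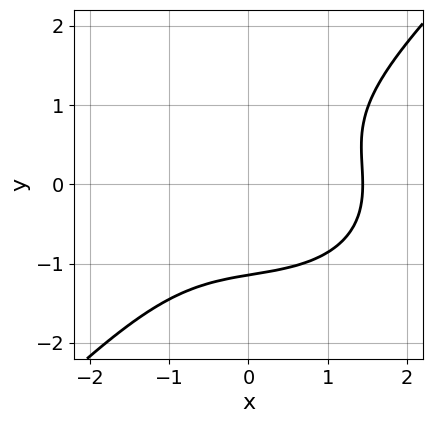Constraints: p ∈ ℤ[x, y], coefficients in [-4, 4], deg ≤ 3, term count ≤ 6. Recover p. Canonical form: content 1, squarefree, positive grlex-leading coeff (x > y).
1. deg p = 3.
2. Solving for integer coefficients yields p as stated.

x^3 + x*y^2 - 2*y^3 - 3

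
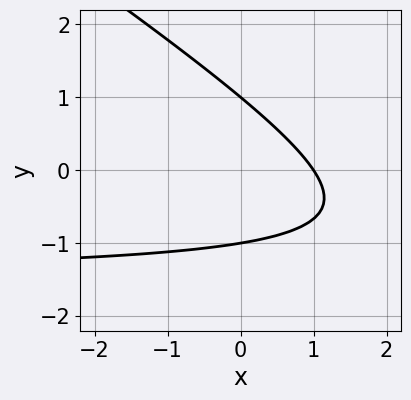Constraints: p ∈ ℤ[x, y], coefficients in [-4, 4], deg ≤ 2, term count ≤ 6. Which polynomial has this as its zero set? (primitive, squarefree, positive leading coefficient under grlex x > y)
1. The degree is 2 — a generic line meets the curve in up to 2 points.
2. Against the integer gridlines: one x-axis crossing is at x = 1; the y-axis gridline crossings are at y ∈ {-1, 1}.
3. Putting this together gives p.

2*x*y + 3*y^2 + 3*x - 3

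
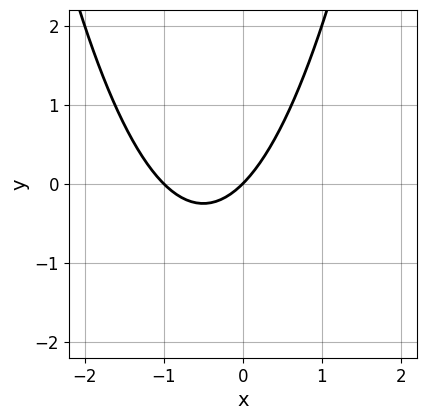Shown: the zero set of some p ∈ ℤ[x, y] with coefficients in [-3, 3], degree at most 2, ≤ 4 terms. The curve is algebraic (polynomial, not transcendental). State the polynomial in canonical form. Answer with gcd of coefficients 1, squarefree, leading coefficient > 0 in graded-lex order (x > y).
(a) Degree: the shape is more complex than any degree-1 curve, so deg p = 2.
(b) Observable constraints: the x-axis gridline crossings are at x ∈ {-1, 0}; one y-axis crossing is at y = 0.
(c) Matching integer coefficients to the picture gives p.

x^2 + x - y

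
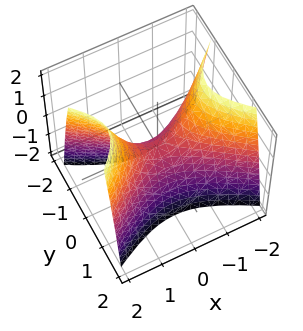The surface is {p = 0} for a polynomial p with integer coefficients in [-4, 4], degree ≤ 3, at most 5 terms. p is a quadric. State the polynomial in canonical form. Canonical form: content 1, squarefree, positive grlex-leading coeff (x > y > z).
x^2 - 2*y^2 - z

(a) The degree is 2 — a hyperbolic paraboloid; a quadric.
(b) Symmetries: mirror symmetry x ↦ −x ⇒ only even powers of x; the y ↦ −y reflection is a symmetry, so y appears only in even powers.
(c) Checking where it meets the axes: it meets the y-axis at y = 0 (among the integer gridlines); it crosses the z-axis at the gridline z = 0; it crosses the x-axis at the gridline x = 0.
(d) Putting this together gives p.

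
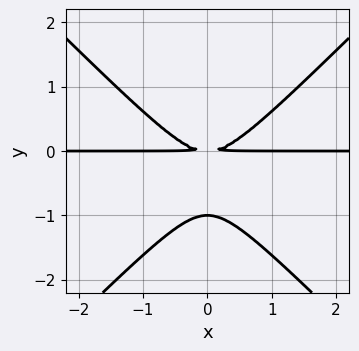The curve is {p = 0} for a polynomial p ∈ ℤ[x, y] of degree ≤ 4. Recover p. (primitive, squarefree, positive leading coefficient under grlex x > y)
x^2*y - y^3 - y^2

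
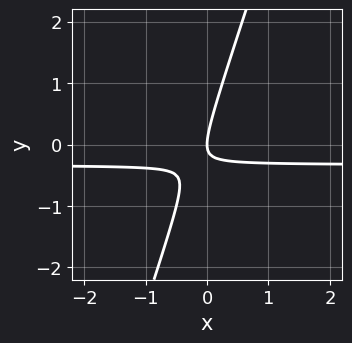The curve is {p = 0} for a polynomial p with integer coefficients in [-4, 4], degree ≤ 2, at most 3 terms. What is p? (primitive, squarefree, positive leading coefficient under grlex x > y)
3*x*y - y^2 + x

1. Degree: a generic line meets the curve in up to 2 points, so deg p = 2.
2. Checking where it meets the axes: it crosses the x-axis at the gridline x = 0; one y-axis crossing is at y = 0.
3. The integer polynomial consistent with all of this is the stated p.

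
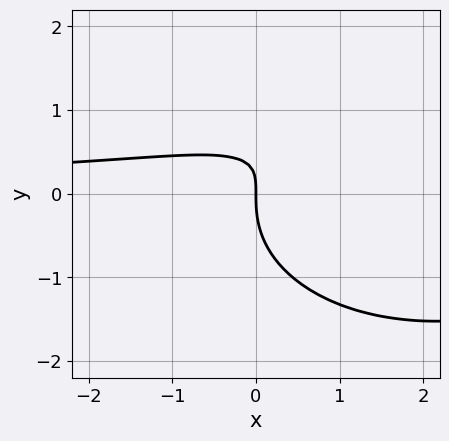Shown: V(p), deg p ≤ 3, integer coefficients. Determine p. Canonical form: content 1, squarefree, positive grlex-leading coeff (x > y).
(a) The degree is 3 — no degree-2 curve has this shape.
(b) From the visible intercepts: it crosses the y-axis at the gridline y = 0; one x-axis crossing is at x = 0.
(c) Assembling these constraints gives the stated polynomial.

x^2*y + 2*y^3 - 3*x*y + 2*x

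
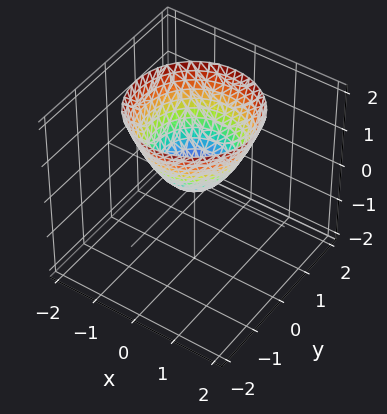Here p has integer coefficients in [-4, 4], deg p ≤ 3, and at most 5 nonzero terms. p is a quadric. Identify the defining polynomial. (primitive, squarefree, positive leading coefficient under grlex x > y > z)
x^2 + y^2 - z

deg p = 2. A paraboloid; a quadric.
Symmetries: rotational symmetry about the z-axis ⇒ p depends on x, y only through x² + y².
From the axis intercepts and sections: it meets the z-axis at z = 0 (among the integer gridlines); a circular section at z = 2 has radius between 1 and 2; one y-axis crossing is at y = 0; it crosses the x-axis at the gridline x = 0.
Matching integer coefficients to the picture gives p.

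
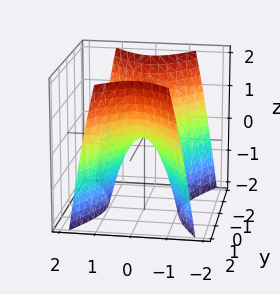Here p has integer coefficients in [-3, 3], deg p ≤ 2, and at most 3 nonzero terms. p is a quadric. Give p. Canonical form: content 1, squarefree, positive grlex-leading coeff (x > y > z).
2*x^2 - y^2 + z

(a) deg p = 2. A saddle surface; a quadric.
(b) Symmetries: mirror symmetry y ↦ −y ⇒ only even powers of y; mirror symmetry x ↦ −x ⇒ only even powers of x.
(c) Checking where it meets the axes: it meets the z-axis at z = 0 (among the integer gridlines); it crosses the y-axis at the gridline y = 0.
(d) Solving for integer coefficients yields p as stated.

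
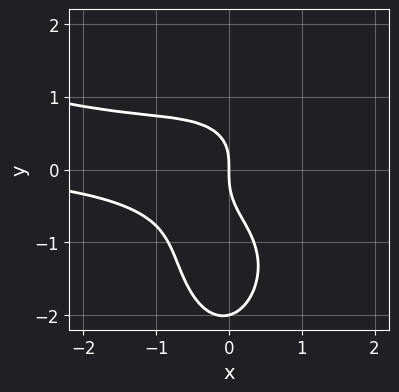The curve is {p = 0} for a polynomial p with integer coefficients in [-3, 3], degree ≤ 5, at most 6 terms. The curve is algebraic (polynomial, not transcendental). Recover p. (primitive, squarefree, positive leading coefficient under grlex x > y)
x^3*y + 3*x^2*y^2 + y^4 + 2*y^3 + 2*x

First, deg p = 4.
Next, reading off the gridlines: one x-axis crossing is at x = 0; the y-axis gridline crossings are at y ∈ {-2, 0}.
Finally, the integer polynomial consistent with all of this is the stated p.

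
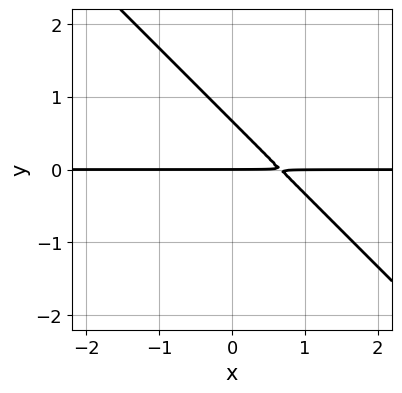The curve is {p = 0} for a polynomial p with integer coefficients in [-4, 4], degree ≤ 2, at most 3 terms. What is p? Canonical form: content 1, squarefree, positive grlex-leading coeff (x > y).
3*x*y + 3*y^2 - 2*y

First, deg p = 2.
Then, from the axis intercepts and sections: every point of the x-axis in the box is on the curve; it crosses the y-axis at the gridline y = 0.
Finally, these observations pin down the coefficients.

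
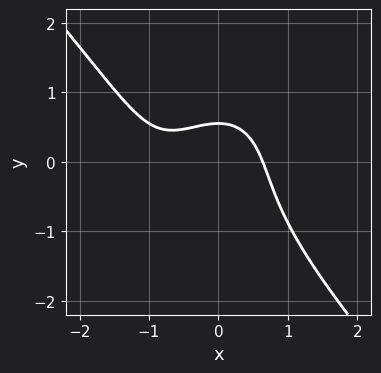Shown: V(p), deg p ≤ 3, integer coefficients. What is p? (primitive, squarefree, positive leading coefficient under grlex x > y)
The degree is 3 — no degree-2 curve has this shape.
The integer polynomial consistent with all of this is the stated p.

3*x^3 + 2*y^3 + 3*x^2 + 3*y - 2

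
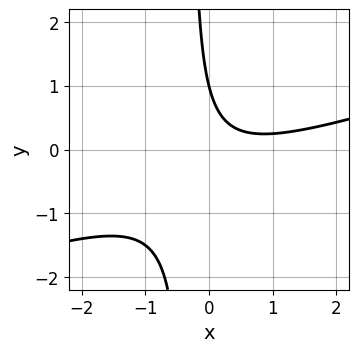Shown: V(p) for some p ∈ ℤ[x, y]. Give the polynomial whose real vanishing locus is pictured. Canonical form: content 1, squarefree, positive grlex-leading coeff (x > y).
The degree is 2 — no degree-1 curve has this shape.
From the axis intercepts and sections: it misses every integer gridline on the x-axis; one y-axis crossing is at y = 1.
The integer polynomial consistent with all of this is the stated p.

x^2 - 3*x*y - x - y + 1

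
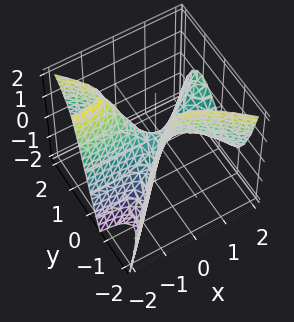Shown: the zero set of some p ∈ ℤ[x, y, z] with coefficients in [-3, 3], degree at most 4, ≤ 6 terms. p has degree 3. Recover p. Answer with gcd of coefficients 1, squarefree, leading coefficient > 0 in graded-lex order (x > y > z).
3*x^2*y - x^2*z - 3*y^3 - 3*x*y - z

1. The degree is 3 — the shape is more complex than any degree-2 surface.
2. Reading off the gridlines: one z-axis crossing is at z = 0; every point of the x-axis in the box is on the surface; it crosses the y-axis at the gridline y = 0.
3. Together with the visible shape, these determine p as stated.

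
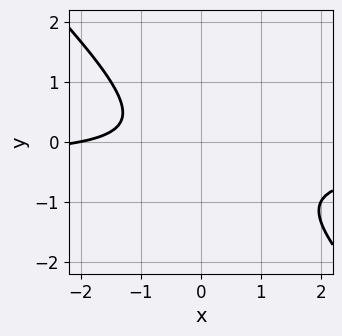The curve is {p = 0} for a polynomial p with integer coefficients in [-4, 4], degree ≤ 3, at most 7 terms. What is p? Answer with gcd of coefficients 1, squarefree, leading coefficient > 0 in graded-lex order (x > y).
(a) deg p = 2. No degree-1 curve has this shape.
(b) From the visible intercepts: it crosses the x-axis at the gridline x = -2; it misses every integer gridline on the y-axis.
(c) Fitting integer coefficients to these (and the overall shape) gives p.

3*x*y + 3*y^2 + x + y + 2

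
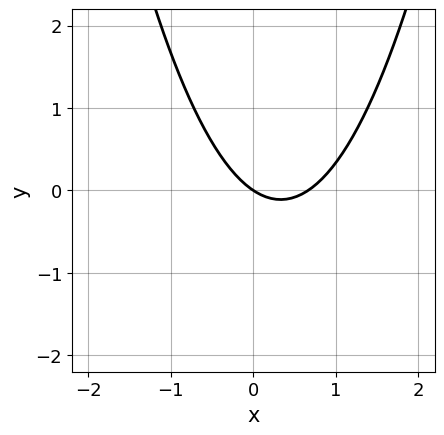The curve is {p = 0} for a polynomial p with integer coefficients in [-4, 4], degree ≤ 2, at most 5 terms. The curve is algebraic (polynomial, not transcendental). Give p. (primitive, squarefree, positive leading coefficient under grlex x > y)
The degree is 2 — a generic line meets the curve in up to 2 points.
From the axis intercepts and sections: one x-axis crossing is at x = 0; it meets the y-axis at y = 0 (among the integer gridlines).
Solving for integer coefficients yields p as stated.

3*x^2 - 2*x - 3*y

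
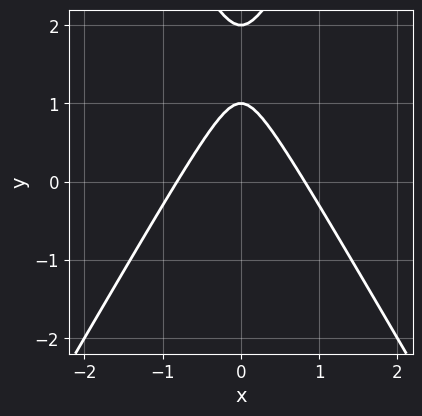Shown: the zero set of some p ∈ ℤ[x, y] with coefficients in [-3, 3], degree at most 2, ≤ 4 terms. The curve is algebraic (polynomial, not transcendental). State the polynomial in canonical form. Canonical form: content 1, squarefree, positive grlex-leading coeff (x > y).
3*x^2 - y^2 + 3*y - 2

deg p = 2. The shape is more complex than any degree-1 curve.
Symmetries: mirror symmetry x ↦ −x ⇒ only even powers of x.
Against the integer gridlines: among the integer gridlines, it crosses the y-axis at y ∈ {1, 2}.
These observations pin down the coefficients.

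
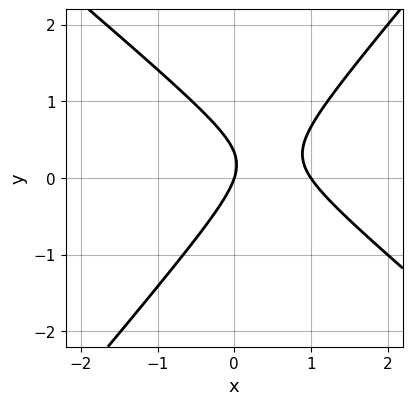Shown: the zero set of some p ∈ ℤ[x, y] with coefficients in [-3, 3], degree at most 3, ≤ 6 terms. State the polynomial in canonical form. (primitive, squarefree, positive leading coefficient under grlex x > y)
(a) Degree: a generic line meets the curve in up to 2 points, so deg p = 2.
(b) Against the integer gridlines: it meets the y-axis at y = 0 (among the integer gridlines); among the integer gridlines, it crosses the x-axis at x ∈ {0, 1}.
(c) Putting this together gives p.

3*x^2 + x*y - 3*y^2 - 3*x + y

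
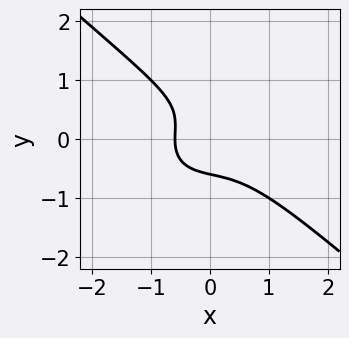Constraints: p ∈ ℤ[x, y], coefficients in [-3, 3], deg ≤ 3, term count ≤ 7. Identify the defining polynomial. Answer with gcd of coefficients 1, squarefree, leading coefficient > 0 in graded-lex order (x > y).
2*x^3 + 3*y^3 - y^2 + x + 1

First, deg p = 3.
Finally, matching integer coefficients to the picture gives p.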